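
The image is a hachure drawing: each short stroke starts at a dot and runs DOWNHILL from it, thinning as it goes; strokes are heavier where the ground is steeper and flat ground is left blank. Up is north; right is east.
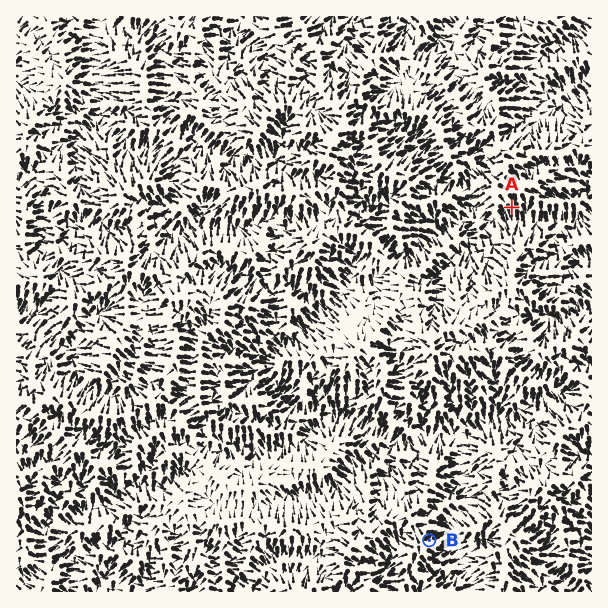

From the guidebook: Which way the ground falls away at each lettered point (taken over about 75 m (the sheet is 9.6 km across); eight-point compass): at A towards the S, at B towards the E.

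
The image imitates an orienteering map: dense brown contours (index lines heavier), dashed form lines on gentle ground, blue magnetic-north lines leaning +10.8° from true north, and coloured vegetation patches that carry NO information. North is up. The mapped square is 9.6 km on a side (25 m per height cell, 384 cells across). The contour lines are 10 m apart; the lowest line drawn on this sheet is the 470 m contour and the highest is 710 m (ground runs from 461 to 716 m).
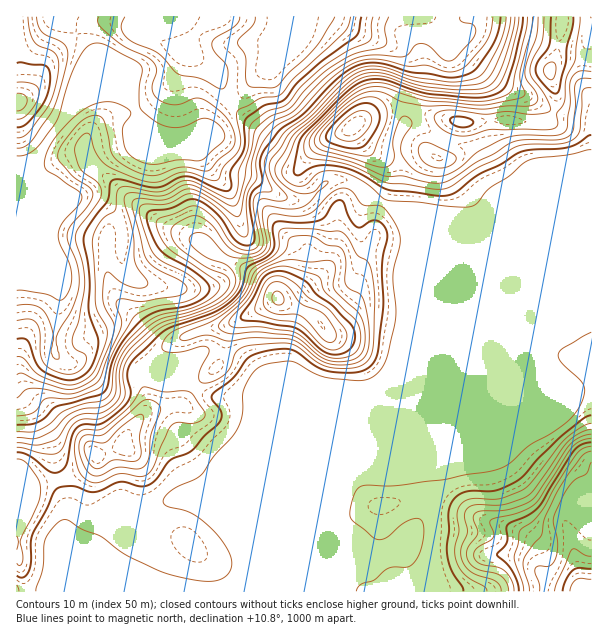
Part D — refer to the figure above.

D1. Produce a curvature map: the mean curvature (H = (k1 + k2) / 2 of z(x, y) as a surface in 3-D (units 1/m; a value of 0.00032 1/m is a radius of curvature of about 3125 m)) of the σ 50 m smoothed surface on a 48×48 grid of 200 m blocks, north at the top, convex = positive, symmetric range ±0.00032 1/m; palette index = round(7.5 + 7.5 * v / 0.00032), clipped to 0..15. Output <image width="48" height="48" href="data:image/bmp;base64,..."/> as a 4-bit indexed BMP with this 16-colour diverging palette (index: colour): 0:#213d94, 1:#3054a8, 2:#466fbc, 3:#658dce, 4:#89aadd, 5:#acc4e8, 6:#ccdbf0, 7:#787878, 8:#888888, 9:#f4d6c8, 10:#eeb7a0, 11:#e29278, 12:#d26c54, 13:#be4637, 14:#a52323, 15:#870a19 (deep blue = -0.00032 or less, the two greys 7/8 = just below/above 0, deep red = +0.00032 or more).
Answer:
<image width="48" height="48" href="data:image/bmp;base64,Qk32BAAAAAAAAHYAAAAoAAAAMAAAADAAAAABAAQAAAAAAIAEAAATCwAAEwsAABAAAAAAAAAAlD0hAKhUMAC8b0YAzo1lAN2qiQDoxKwA8NvMAHh4eACIiIgAyNb0AKC37gB4kuIAVGzSADdGvgAjI6UAGQqHAKZ3d3d4h3d3d3eHh4d3iIiHdlQyE4lo6vZnd3d3d3d4h3eHiHd3d3h3dleGRstmuPZnd3d3d3iJiHeHh4d3d3d3dWz9mcpWlfVXd3d3iIiJh3d3eHd3d3d3dnzbh4hYptVXd3eIiIiYd3eIh3d3d4d3dmdlV5dZltdWd3eIiIiXZ3d3eHd3d3d3dleZvKiah7plaIeId3d3d3d3eId3iZh3Zo3sqIjLd4uFZ3Zndmd3d3d3eHd3iamYdnqWRkS8h3qGdnVFd2d3d3d3d3h3d3eIh3dUVkSeuIqIh7g1mGd3d4d3d3h3d3d2d2ZmZlRc2NpmWPt6yGZ3d3d3d3eHd3d3d3d3ZmU52+h1XPqtx2iHZ3d3d3d4h3d3d3d3dmY234WFb9jKhnmXZnd3d3d3h4d3iIeHd2VFvWVmnnfcllaId2d4h3d3eHd3h3iIh3dCSFRXq1Su2WabqHd3d3d3d4d3eHeHiHd1N1aJinNI25u4d3d3h3d3d3d3iHh4iIh3Z4rJV3I2mGiFRWd3d3d3d3d3h3iHh3d3d6qWJFOelWZqp1V3d3UzRXd3d4h4d4d3eLcxACfft3dp3IVXdSI0ZVd3iIiHiHd3iLcjYwW/yWVVinVUMTrt2EZ3eHd4h3d4iKlFqTGMzLtzRlVkEY/96EZ3iHeHd3d4h5tlmWI2i+/8moVnZs/s10V3d4iHd3d3eJp1d3VVWLvf//yaqd65t1V3h4d3d3d3d4mFWJq5ZlM1af/Oy82VeGV3iHd3d3iHd4iFRpu4VDEAAEvv2HZUeXV3eHd3d4h3h4Z2NKyFREMRMAbvyYZEinR3h3d3eIeIiGZmNbtlZmRHhEn/p3qlenR3d3d3iHeHd3d0RrtmiHaMvMl5hVi4aXV3d3d3eHh4eIdlebpleJvMy1AEh4iZWIZnd3eIh4d3iIdYqrtjaru7xwAb7Mh5Wrdnd3h4eHh4d4dnmaxinbqrxwCvyHaIWrZ3d3d3d3d3d3d1ZptV7qq9tgX9ZVeYWIV3d2d3d3d3d3d2M1eN+mnukg31ETjbZFRDNWd3d3d3d3dlVDbNg0r5IA2ASVKJMVdmeHVmd3h4eHd2iZqmMkmjFWRL/oEABbqKq4Q1Znd3h0WZm7lkMzQyaYjOy4QzfNqKveplVVZ3d5RaqZdUZ2VVVSbJiqmLy4Zqy6q7hDIiNccmu5hmd3d3YgemjP/+uFV6hDVollaKhagyfLhmd2ZnYluomb//22RmVquYq97/tchjOLmHZoh1RpmJUzfv/qVnrv/9/turcvuTVGiGeIiGeXWGNUON/ai+3tqJqFR8gszFN3Z3eph2mWVzOHVZ3t3reGVDVSK+QYnJJ3d3aZh3mXVTV4dovexjRDQzWIr7Ane6Rnd3NXiImYZlVWd3q5QDUiRVWM/7WYerdXdTRoqpiJd3ZEZlZkEmdEZmZpzLaZeJh1RquqqXZWd3dlVmUzV4hmZVZ5ibZLZWeHisqHeIh2Z3d2ZmVoqYh3ZER5etksZGeJmYdnZ5q7mHd3dliZh3d5hlRYi9sw=="/>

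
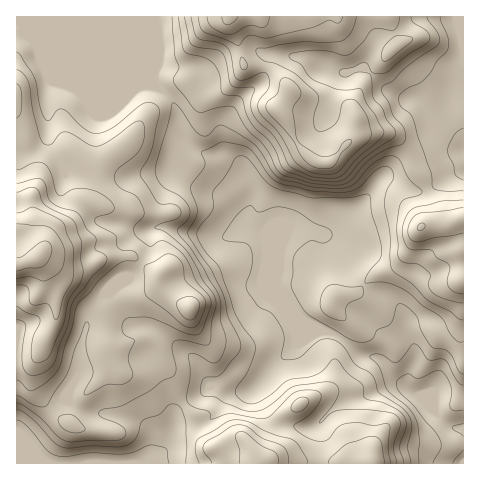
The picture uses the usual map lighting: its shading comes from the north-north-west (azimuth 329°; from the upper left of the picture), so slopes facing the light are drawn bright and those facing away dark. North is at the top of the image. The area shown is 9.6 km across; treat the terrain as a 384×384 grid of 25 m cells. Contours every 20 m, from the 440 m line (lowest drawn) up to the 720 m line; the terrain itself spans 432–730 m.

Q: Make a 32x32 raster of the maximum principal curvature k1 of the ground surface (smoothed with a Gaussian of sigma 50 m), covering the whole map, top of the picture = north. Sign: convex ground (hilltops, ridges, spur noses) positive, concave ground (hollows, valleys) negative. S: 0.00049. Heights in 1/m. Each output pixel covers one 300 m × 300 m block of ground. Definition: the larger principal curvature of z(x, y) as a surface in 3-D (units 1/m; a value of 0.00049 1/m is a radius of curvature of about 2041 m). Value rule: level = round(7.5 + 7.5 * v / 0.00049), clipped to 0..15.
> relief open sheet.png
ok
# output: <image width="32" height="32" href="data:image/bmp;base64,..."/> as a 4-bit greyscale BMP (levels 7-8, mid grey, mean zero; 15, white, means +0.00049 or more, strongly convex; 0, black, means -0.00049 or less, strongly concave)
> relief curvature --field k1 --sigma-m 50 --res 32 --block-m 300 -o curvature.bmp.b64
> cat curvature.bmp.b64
<image width="32" height="32" href="data:image/bmp;base64,Qk12AgAAAAAAAHYAAAAoAAAAIAAAACAAAAABAAQAAAAAAAACAAATCwAAEwsAABAAAAAAAAAAAAAAABEREQAiIiIAMzMzAERERABVVVUAZmZmAHd3dwCIiIgAmZmZAKqqqgC7u7sAzMzMAN3d3QDu7u4A////AIiJd4iIiKu4vdqquq7Kl5h4nLvOuIe/+vurqYme1omrd73v7biHx6/4iXWKmf25h1zapniIiMusiu7IiZnft6rOh6l4iIqomUaO/piKyYecq4iLmZiKlqh3e77Kq3aHbby5eJqpm5i4mIl3upuZqW+u6IiZd7mJyJiHd7pom4x/jfeImZmofau6iHm5mrmLvHr8iKeJie2aiIiIi8iIm5p473eoh4v6p3iIisyIl3h8vc9Zmamu/9h4iIrJmoeKqmyeuHiKyeund4iJuql3rc3Km8uHa8vZiIeIiJecypiN7quM68rPuJmIiIh3d62Jm3vLqYi43JZ4iIiIeHZ8yIuJyZuqhsqFd4d3iHeIe/25u+22ibq+yYd4d4iHeIr+z453qrqprbmYeHeJd3ibqKrPeKmYmYmXeIiYiZy4mYmIbaaJl4lnmIh53c//l2m6eHqoqamZaJmYaL3//oVquIiKm7q7qomJeGh9+J/7nKiHqoyYnMuInJqof4aK3v6HiMl7hnjcl6t4qu93eOqZl4jYiod3rLi7lr/6iJv4poiI6JiId4mauMupvNy66Id5eNl4h4eIq5d/yM+WhryYiIjIiIiIiHqHbfvIlnl654h4uHiIiHd7yE63l4eMmd6puYiIiIiIiN2ueru8upiL/8iHiIeIiHic3c2ZmZuIq4l3"/>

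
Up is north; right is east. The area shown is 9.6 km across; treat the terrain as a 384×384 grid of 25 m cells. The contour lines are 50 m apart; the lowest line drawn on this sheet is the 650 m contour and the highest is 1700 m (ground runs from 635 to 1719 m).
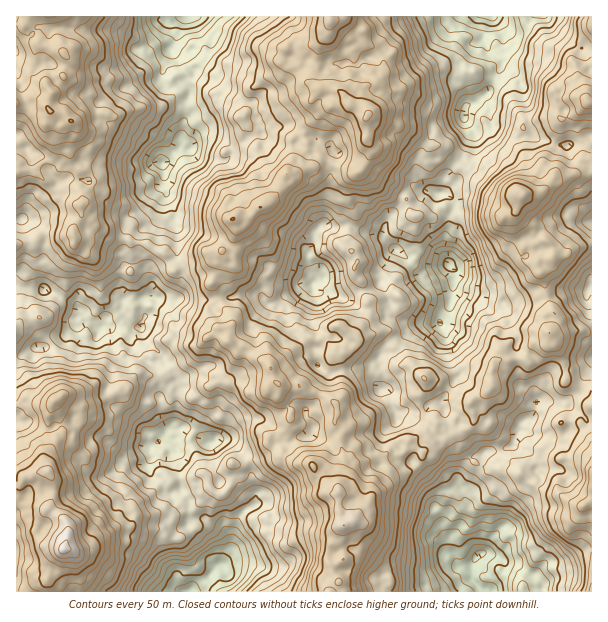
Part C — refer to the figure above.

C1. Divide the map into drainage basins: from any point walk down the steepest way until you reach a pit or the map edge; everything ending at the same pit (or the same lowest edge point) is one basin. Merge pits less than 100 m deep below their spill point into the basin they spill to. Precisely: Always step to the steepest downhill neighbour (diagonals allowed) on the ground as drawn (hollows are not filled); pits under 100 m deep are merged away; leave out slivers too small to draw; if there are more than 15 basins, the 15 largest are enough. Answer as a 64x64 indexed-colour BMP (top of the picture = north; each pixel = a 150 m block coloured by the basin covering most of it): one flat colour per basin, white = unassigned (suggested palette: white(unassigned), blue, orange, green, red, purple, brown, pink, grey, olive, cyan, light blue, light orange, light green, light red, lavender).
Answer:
<image width="64" height="64" href="data:image/bmp;base64,Qk12CAAAAAAAAHYAAAAoAAAAQAAAAEAAAAABAAQAAAAAAAAIAAATCwAAEwsAABAAAAAAAAAA////ALR3HwAOf/8ALKAsACgn1gC9Z5QAS1aMAMJ34wB/f38AIr28AM++FwDox64AeLv/AIrfmACWmP8A1bDFAN3RERREREREREREREREREREQRERERERERERERERERER3d0RFEREREREREREREREREREERERERERERERERERERHd3REUREREREREREREREREREEREREREREREREREREREd3dERREREREREREREREREREQRERERERERERERERERER3d3RRERERERERERERERERERBERERERERERERERERERHd0RFmZEREREREREREREREREEREREREREREREREREREd0REWZmRERERERERERERERERBERERERERERERERERER3RERZmZmZEREREREREREREREERERERERERERERERERHd0RZmZmZmRGREREREREREREQREREREREREREREREREd3dZmZmZmZmZmZERERERERERBERERERERERERERERER3dFmZmZmZmZmZmREREREREREERERERERERERERERERHd0WZmZmZmZmZmZEREREREREERERERERERERERERERER3RZmZmZmZmZmZkREREREREESERERERERERERERERERERZmZmZmZmZmZmZkREREREERIRERERERERERERERERERFmZmZmZmZmZmZmZmRERBEREiIRERERERERERERERERERZmZmZmZmZmZmZmZmYRERESIiIiERERERERERERERERFmZmZmZmZmZmZmZmYRERERIiIiIhERERERERERERERERZmZmZmZmZmZmZmZmEREREiIiIiIiIRERERERERERERERZmZmZmZmZmZmZmZhERESIiIiIiIiIRERERERERERERFmZmZmZmZmZmZmZmERERIiIiIiIiIiEREREREREREREWZmZmZmZmZmZmZmYREREiIiIiIiIiIREREREREVVVVVVVZmRERmZmZmZmYRERESIiIiIiIiIxEREREREaVVVVVVVVRERGZmZmZmZhERERIiIiIiIiMzMxEREREapVVVVVVVVUREZmZmZmZmEREREiIiIiIjMzMzEREREaqlVVVVVVVVVVVmZmZmZmERERESIiIiIjMzMzMRERERqqVVVVVVVVVVVVVmZmZmaRERERIiIiIjMzMzMxERERGqpVVVVVVVVVVVVVZmZmmZkREREiIiIjMzMzMzMREREaqlVVVVVVVVVVVVVWZpmZmZkREREiIjMzMzMzMzEREaqqVVVVVVVVVVVVVVVpmZmZmZmRGTIjMzMzMzMzMzM6qqpVVVVVVVVVVVVVVVWZmZmZmZmZMzMzMzMzMzMzMzGqqlVVVVVVVVVVVVVVVZmZmZmZmZmSMzMzMzMzMzMzMaqqVVVVVVVVVVVVVVVZmZmZmZmZmZIiMzMzMzMzMzM6qqpVVVVVVVVVVVVVVVmZmZmZmZmZkyIjMzMzMzMzMzqqqlVVVVVVVVVVVVVVmZmZmZmZmZmTMzMzMzMzMzMzOqqqVVVVVVVVVVVVVVWZmZmZmZmZmTMzMzMzMzMzMzM6qqpVVVVVVVVVVVVVVZmZmZmZmZmZMzMzMzMzMzMzM6qqqlVVVVVVVVVVV3VVWZmZmZmZmZkzMzMzMzMzMzMzqqqqVVVVVVVVVVVXd3dZmZmZmZmZmTMzMzMzMzMzMxERuqpVVVVVVVVVV3d3d3eZmZmZmZmTMzMzMzMzMzMzERu7u8zFVVVVV3d3d3d3d5mZmZmZmZMzMzMzMzMzMzMRu7u7zMzMVVd3d3d3d3d3mZmZmZmZkzMzMzMzMzMzMRu7u7vMzMzFd3d3d3d3d3d5mZmZmZmTMzMzMzMzMzMxu7u7u8zMzMd3d3d3d3d3d3d5mZmZmZMzMzMzMzMzMzO7u7u7zMzMx3d3d3d3d3d3d3eZmZmZkzMzMzMzMzMzM7u7u7vMzMzBd3d3d3d3d3d3d3mZmZmTMzMzMzMzMzMiIru7u8zMREEXd3d3d3d3d3d3d5mZmZMzMzMzMzMzIiIiK7u7zEREQXd3d3d3d3d3d3dEGZmZmTMzMzMzMzIiIiIhERsRFERBd3d3d3d3d3d3dERBEZEREzMzMzMzIiIiIiERERERRBF3d3d3d3d3d3d0REERERETMzMzMzIiIiIiIRERERFEEXd3d3d3d3d3d3REQRERERMzMzMzIiIiIiIiEREREUQXd3d3d3d3d3d3dEREEREREzMzMiIiIiIiIiIRERERERd3d3d3d3d3d3dEREQRERETMzIiIiIiIiIiIhERERERh3d3d3d3d3d3dEREREERERMiIiIiIiIiIiIiEREREYiIiIh3d3d3d3d0RERERBEREiIiIiIiIiIiIiIREeEYiIiIiIiIh3d3d4hERERERBEiIiIiIiIiIiIiIiER7u6IiIiIiIiId3eIiEREREREESIiIiIiIiIiIiIiIiHu7uiIiIiIiId3iIiIhEREQRERESIiIiIiIiIiIiIiIe7u6IiIiIiIiHiIiIiIhERBEREREiIiIiIiIiIiIiIR7u7uiIiIiIiIiIiIiIiIFEERERESIiIiIiIiIiIiIhHu7u6IiIiIiIiIiIiIiIgRQRERESIiIiIiIiIiIiIiEe7uiIiIiIiIiIiIiIiIiBEUERERIiIiIiIiIiIiIiIR7oiIiIiIiIiIiIiIiIiIiIgRERIiIiIiIiIiIiIiIiHuiIiIiIiIiIiIiIiIiIiIiIERIiIiIiIiIiIiIiIiIhiIiIiIiIiIiIiIiIiIiIiIgRIiIiIiIiIiIiIiIiIi"/>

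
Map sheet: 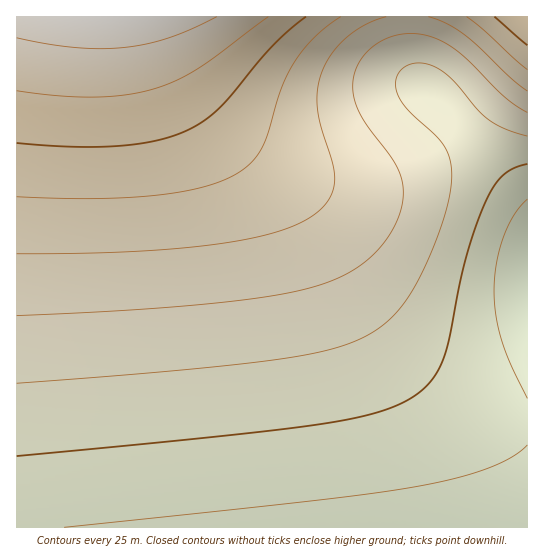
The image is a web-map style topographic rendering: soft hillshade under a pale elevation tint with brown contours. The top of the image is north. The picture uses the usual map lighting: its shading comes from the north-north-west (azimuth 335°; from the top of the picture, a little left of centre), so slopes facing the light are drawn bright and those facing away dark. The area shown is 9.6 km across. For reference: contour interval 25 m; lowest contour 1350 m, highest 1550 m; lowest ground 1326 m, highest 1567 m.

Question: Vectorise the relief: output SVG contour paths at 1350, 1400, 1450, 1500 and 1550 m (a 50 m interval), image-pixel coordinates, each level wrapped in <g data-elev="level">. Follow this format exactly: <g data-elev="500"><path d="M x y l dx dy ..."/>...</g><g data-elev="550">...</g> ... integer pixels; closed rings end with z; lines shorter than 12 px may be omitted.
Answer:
<g data-elev="1350"><path d="M64 527l251-27 100-13 40-9 32-9 24-12 16-12"/><path d="M527 398l-16-32-9-25-6-24-2-26 2-28 7-26 11-22 13-16"/></g><g data-elev="1400"><path d="M17 383l170-14 106-12 32-6 24-7 20-9 16-11 20-22 18-32 20-49 6-20 2-18 0-20-6-16-10-12-28-26-10-15-2-9 2-8 4-7 6-5 7-2 8 0 16 6 15 12 24 28 11 10 17 10 22 7"/></g><g data-elev="1450"><path d="M17 254l106-2 84-7 35-5 28-6 23-8 17-9 10-7 7-8 5-9 3-11-2-17-12-38-4-18 0-19 5-19 10-18 15-16 19-13 20-7"/><path d="M428 17l18 6 19 12 46 43 16 13"/></g><g data-elev="1500"><path d="M17 143l54 4 46-1 37-5 31-10 17-9 16-13 53-62 17-16 18-14"/><path d="M494 17l33 28"/></g><g data-elev="1550"><path d="M17 38l30 6 28 4 26 1 24-2 22-3 22-6 22-9 26-12"/></g>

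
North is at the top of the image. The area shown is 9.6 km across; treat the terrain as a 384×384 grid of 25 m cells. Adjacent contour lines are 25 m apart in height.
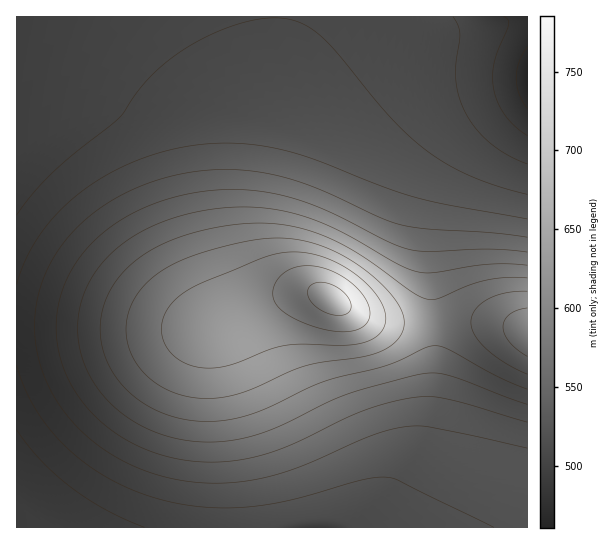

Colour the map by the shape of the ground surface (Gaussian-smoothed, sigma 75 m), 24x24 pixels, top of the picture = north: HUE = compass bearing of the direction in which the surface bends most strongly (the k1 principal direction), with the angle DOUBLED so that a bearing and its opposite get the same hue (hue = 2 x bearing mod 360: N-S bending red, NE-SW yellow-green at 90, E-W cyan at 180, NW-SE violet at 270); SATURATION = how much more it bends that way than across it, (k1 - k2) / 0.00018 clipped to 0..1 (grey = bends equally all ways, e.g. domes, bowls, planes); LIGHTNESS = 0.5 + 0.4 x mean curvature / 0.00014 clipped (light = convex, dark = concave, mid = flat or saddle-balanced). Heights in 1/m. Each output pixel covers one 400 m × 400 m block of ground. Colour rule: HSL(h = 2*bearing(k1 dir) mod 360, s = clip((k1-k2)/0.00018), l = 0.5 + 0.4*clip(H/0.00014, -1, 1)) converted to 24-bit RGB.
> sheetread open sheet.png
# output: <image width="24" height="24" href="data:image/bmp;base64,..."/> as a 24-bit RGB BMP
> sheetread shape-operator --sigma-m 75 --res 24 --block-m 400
<image width="24" height="24" href="data:image/bmp;base64,Qk32BgAAAAAAADYAAAAoAAAAGAAAABgAAAABABgAAAAAAMAGAAATCwAAEwsAAAAAAAAAAAAAg3R3ilxgjlVTkF1TkWdUknFVk3xWk4hXk5JYiZNYgZJblV21imj2bIH/RMjuUKp3eINzgn95g4F5g4N5goN5gYN5gYN5gYN5jFZnj1RfkVVZk1tXlGZZlXJbln9dlotflpZfipVff5VfdJNdaZJcYJBbWo1bWYpfXIdkdINvhIJ2hYR2hIV2g4R1hIR0hIJykFVvkldqlFpmll1gl2Zgl3RkmIFnmI1pl5dqi5dpgJZndJVlapNjYZBhXo1kXIpmW4dnXYRofYRuh4VxhoVwhoJuhn5qh3tlklh7lVt4l2B0mGRwmGpsmHZvl4Nzl452lpd3jJZ2gZZzd5RwbJNsaI9tZYttYodrX4RpXIFnYYBjiIVpiIBniHljiXFbjG5TlVyJl2GHmWaEmW6BmXV+mHt8l4V/lo+ClZaDjZWChZR/fJJ7d495cop3boVyaYFrY35lX31hXHpgf4FiiHZfiWhXjF9MkV9ElmCXmmaXmm6TmnaRmn6PmYSNmIqMl4+NlZSOkJSNipGKho6IgYiEf4N7f3xzfXxqdXxiZ3xdXHldaHZhhGdcilJRkUpHl1REi2SZkWyblXSbmX2cm4Scm4ubm5CampOZl5OYlJGWkYyUkIWSj3qLjm18i2FliGpahoRYZoZZWYNvWm18hF98kVJ4mlFwn11qf2ebhXCci3idkIGelIiel46fmZKfmZOfmZKfmI2emoWdnnicoGSQoVF4n0ZUnWVIi6FST65vRaGvPFWna0umjE6wl2Oyk4Gyc2mbenKdgXueiIOfjoqgko+hlpKimJKjmo+jnYekonqnrGSptkeeuTOAuzZWuJtfbNWFT+rjIoTtEiLhSTLVaFLRc3TTkqjaam6bcnede3+eg4egiYyhjo+ik5Gjl5Ckmoqmnn+ppmywt069zy3L2irEyH25vuzauP/7YLf/EC//DgD3NzPnXXDhgaXlnMfpaXubcYKdeYmegY+fiJKgjZOgj4+hlI2il4WmmnetnWC5nkPMmTbijnHq0e/6zP/+vOD/NS//LwDvIwbsRF3dZprdgMDfktHeZ4abb42cdpKdfpadhZidipadjZGdjoqfkIKkjnOtgl+8Z0/TXnftrun/zP/30fLynlfdiAzWXxPAOi+/VYvBZrrGc8a5fr2iZJKZapibcpuaeZuYgJqXhZmXiZSXiIqZhoGee3WoaHC5YZPRb+DsjvfOjuOOvG1fsSV7nSOacTWTV2qVXKWZXa1/Xq1ggKhdYZeRZZmPbJqMcpmJeJiIfpaJg5SMhZKTgYuWeYygcKCvaMO2Y9OPdtFZxK88qDgslCpNhjdqelR4Y4VsWpRaZZxTep1OlJtKXpSDYZaAZZh8aph5b5d3dJZ3eJN5fJJ+fJOEd5mIb6OCZK9mf7ZTs7JBpmg0mDgwizZEgEZWfX1ib4heb49Xd5NSg5JPkI5PWpF1XJNxX5VtYpZoZpdlb5ZodpVrepVue5Vteplqfp9ijqRXpaBKoXk/mlU4kUA5iUJFg21cf4VkeYlgeI1ceY5afItcgIZiWI5qWZBkWpJfX5RcaJVdcJVfeJVgfpZhg5dfi5lclpxWnZNOnH1GmWVAlFI+jk5FiG5ehoNpgodofYpneYxlc41la41na4t4YIloV41bWo9XYpFXapJXcpNYepRYgpVXi5ZVlZdSmI5Ol39Jlm5Fk2BEj2JQinhmiIFth4ZuhIlufoxsd49qapRnY5pyXqGNfIGAboZvZItdZo1WbY9UdZBTfZFShpJRj5NPk41Nk4JLkndLkHNUi3pkiYFviIFxiINyiIhyhotxgY9ueZVqap1jWahkTLJ9foGBfoGBfIJ/doV0dYhqeIpifoxdhI1bi41cjIpgi4dniIZvh4Vzh4N0h4J0h4J0iIR0iYh0iYxyiJFuhJloeqRdY7FNO7Y+foGBfoGBfYKAfYKAfYN/fIN9e4R7fIR6foV5gIV5g4V4hYV3hYN3hoJ3hoF3hoJ3iIN2iod1jYxzkpNulZxnmKhalbVGfbEwfoGAfoGAfoGAfYJ/fYJ+fYN9fYN8foN7gIN7gYR6g4R6hIN5hIJ5hYF5hYF5hoF4iIJ3ioR2jodzk4tvnJFpp5ZetphIsokxfoGAfoF/foF/foF+fYJ9foJ9f4J9gIJ8gYN8goN7g4J7g4J7g4F6hIB6hYB6hoB5h4B4iYF3jYN2kIh3lIl8oXZ7tl9wxzlRf4F/foF/foF/foF+foF+f4F9f4J9gIJ9gYJ9goJ8goF8g4F8g4B7g397hH97hX96hn95iYB5jI17fKGNdrTGbXfmuV35/EPw"/>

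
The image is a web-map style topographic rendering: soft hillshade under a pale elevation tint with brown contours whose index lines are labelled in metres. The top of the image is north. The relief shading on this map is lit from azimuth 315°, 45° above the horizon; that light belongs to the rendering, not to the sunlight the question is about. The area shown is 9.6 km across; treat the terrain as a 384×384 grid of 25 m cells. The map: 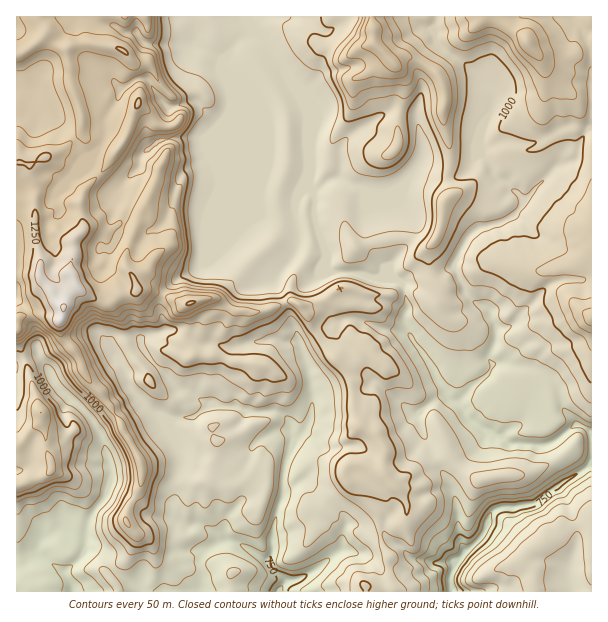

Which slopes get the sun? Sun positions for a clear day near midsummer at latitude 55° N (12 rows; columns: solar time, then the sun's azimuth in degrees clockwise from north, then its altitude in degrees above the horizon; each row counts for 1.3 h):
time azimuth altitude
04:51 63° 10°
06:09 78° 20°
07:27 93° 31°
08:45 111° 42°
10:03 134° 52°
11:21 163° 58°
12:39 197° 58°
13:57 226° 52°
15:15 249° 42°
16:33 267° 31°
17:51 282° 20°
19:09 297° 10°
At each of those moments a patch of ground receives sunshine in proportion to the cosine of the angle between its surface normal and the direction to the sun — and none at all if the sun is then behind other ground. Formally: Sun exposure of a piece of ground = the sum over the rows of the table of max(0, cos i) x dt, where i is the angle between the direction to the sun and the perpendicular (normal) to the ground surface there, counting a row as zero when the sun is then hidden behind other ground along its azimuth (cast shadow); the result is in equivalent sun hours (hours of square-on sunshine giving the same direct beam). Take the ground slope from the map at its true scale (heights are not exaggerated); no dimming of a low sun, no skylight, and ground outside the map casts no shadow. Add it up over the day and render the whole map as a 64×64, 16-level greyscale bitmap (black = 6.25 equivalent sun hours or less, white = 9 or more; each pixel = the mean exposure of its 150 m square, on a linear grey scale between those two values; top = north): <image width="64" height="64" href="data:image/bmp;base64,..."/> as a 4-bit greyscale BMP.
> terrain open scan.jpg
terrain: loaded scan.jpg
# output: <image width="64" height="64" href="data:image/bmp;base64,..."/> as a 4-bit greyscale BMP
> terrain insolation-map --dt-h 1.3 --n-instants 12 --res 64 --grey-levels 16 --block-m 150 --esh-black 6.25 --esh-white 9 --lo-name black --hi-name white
<image width="64" height="64" href="data:image/bmp;base64,Qk12CAAAAAAAAHYAAAAoAAAAQAAAAEAAAAABAAQAAAAAAAAIAAATCwAAEwsAABAAAAAAAAAAAAAAABEREQAiIiIAMzMzAERERABVVVUAZmZmAHd3dwCIiIgAmZmZAKqqqgC7u7sAzMzMAN3d3QDu7u4A////AN3d293d3M3e7u7t3dzN2kis3czdzMzMsSrM3d3dzN3dzdy77u3L3t7u7u3d7t27uniaqpm8y6q1B63u7t3d3d3Myr27zM7t3u3dzczMtnvN2oiYes3ct1cgSL3u7d3d3N283cmJve3e3MzMy5hXm+7uyYeKzsmay6AEab3d3e3d7d3cvLvN3d3MzMy7qc2Jze7svN3ajN3dygA2i93u7t3t3cvLvN3d3Lze7dzN7IvN3u3e7dvezN7LwRd4vN3t3e3ezMnM3dy6vLzN7u7smt3e7d3d3u7d7svZB4iazd3t7d7MyZq8yGi8zM3t3u2Y3d3e3N3t3t7uy9o2uYir3d3d7bvMllapvM3d3d7d7afN7e3e7u3d3u273IEgIUm83e7uzN20Aq3bzM3N7tzdtpzdzO7u7t3d3LztqGcwBIm8u93N3bgzfszMzc3u7d3Jm7vN3u7u7dyqre3LqqxQF5vMy7zcl2RszMvM3u3u3cu7vM3e7u7d3bvN7t3d3ckRaazcvdqHeIvM2rvd3d3dyr3MzN3e7c3Kve3d3u7u3MUEzMzJdYZ5m7vLvM3d3d3Lrdy73u3burvO7bmZq7ze3KPt3by5pnqsibzN3e3d3cys3biszN3KvN7sqYiJqazu3O3crLl3iqlHq83d7d3MzMu7qHm93by83dy7unZnZ63b3d3MunaaxVi83d3e7dzM27vM3d3aq8zdy8y6vMzaWcqt3bvZFquVis3d3d3e7czczLq+7cqrzd2ru83d3u7EWJrtqIArq2erzdzN3czd7d3My73cubvM26q97u3d3tqMq9tCAKvIR7zO3bmqupm87cy7rMzLvMu6u97u7u3du92poxAKu8hpzd7t3Lu97d3tvMus3cvN7Jmt3t7u7d2+7pmABKu9lHnN3N3e7t7u7u27y63du97ty93d3d3d3M3eqzA7utpmi9283u7t7u7u7KvMzdy+7su97tzd3d3c3d26AZu9tEq72qze7u7u7u7Jrc3d3O7tq73u7c3d3dzd3bcWu711irupzN7d3u7u2ne83e3e7smb3e7u283d3e3dxku7ymaau5vd7u7t3MuYmL3N3e7bmJze7u3d3d3u7d3WiazXWKu6u83czMupiZqpzdzN7bmJve7u7t3d3d3d3aV3vWN5u7u6rdzd3dypqqm93N3cuYrO7u7u3N3d3d3dlGa8l4mqvLqZzu7e7u7cqr3d3bhnq97u7u7czd3e7u2miruoqprMzMu93s3d3tuZ3c3Kmd3L3u7u3Lzbzd3d3azLvLmXnLzJqpzN3d7d25rd3tzd7bve7t3Lzd7d3d3dXM3dzKvdzdmr26vch3i7rM3u7u3cys7u3bvd3tzd3cqt3cvN297u3bp3iqQAAQRgOd7d3d3K3d3Jvu7u7c3bmbvtzNuazN3McAAAAZu6l3dzS92WRXvN3cre7u7u27u7zNzNx3q83M23AAA5zd3bvNtAABerzd3cm+7u7u7tzM26y7yoqpzc3M24iqq97t293dur3tze3dqc3u7u7d7u7sq8u8urqqq93buqu73u7czd3e7t3Mzu3cnN3d3dzN3eyrq7yqqpu6zduqq7vN3t3N3c3t3u2s7t2ZzdzMzMzd3buszLzMm8uryJiszMzN3d3d3Mze7siu3ce8zMzMzd3czM283c3L3Lu3iKzN3czd3d3cvMzduVrd2oq7zM3d3d3Mu6q7zNvd26aJvM3d3N3d3d3MzMuqiN3euqq83d3d3czMzLirzM7ct5rMzN3d3d3d3d3d3Lup3d7e7bzMzMzdy73dy6vMvtypq8zM3d3d3d3d3d3dy7rd3d3e3MzMzM3MzMvKzMys3Lq7zMzd3d3d3d3d3d3cyc3d3dzNzMy7zdzdyrzczLrcq7vMzN3d3d3c3d3d3d3Iac3d3N7czMvO7d3cvN3bucypu8zM3d3d3d3N3u7t3Mu5i93N7u3MzM7t3t3c3dx3vLmqzM3d3d3d3u3e7e7bq83MzO7u7tzMzd7t3d3O3KZ8u7q8zMzd3d3d3d7u3durzdzN3u7u7cvMu8zd3czctAmoqszMzN3d3d3d3d3dyrvNzN3d7u7u7MqGec3u2szLQFmrzMzN3d3dze3My825rN3Mzd3d3e7tuburre3crMy6ibq7zN3d3d3M7szMzJm83MzM7u7u3u673du73N28zNy5uqrN3d3dzMvO7czMiczbzcve7u7t3d3d3MzM3LvdtUqqzM3d3dy8zK3u3LyJzNzMy7zd7u7u7d3MzLzcu+1kEGvdzd3d2rzLu+7t3aq73MzMy83e7u7N3c3dvd26uUjJnNzN3d3bzLvL7u7uyqvLzMvLvN7u7c3dzdzN3Md1fDXMu93d3bvMvMzu7u7am9q7vMzM3u7cvd3dzM3d7GXFKLqs3d3dvM3MvO7d3eqryqq8zcze7dzO3czN3d3e3LR4q83d3dy83tynnN7ty82Zm8zN3d7d3c3czNzd3e7dhni8zN3d3c3u3d3M3uy9yHmszM3d3tzd3d3d3d7u7XdYm8zM3d3d3e7sm97uucmIi93Lvd3tzN3L3u3N7t22Ikm8zN3d3d3d3dyVjOuHaKnO7dzNzdu8zMy83bq6qTNsvLvd3d3d3d3dy5Y4y7uau93d3c3Mqrzc3dzMzMy4vKyaq93d3d3d3dzNuFfLmrzM3M3t3biavN3t3czd3e3tzYm93d3d3d3MzN3cdambzu3N3d7cuqvN3d"/>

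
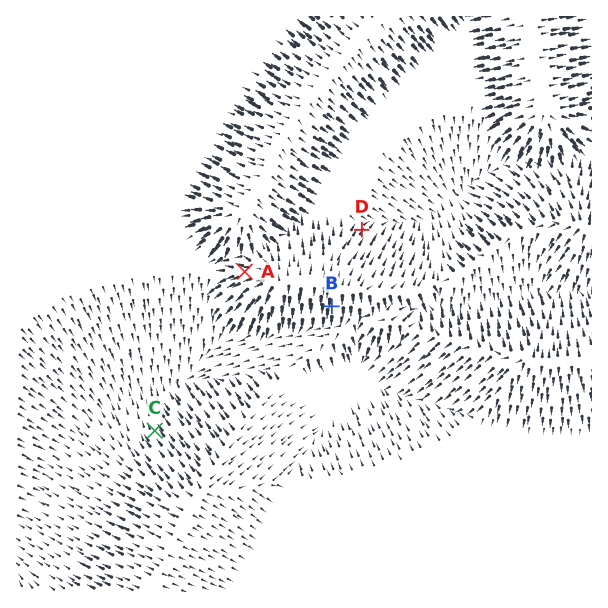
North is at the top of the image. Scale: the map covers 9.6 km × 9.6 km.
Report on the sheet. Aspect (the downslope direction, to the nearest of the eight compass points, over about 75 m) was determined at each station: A W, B S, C NW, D NE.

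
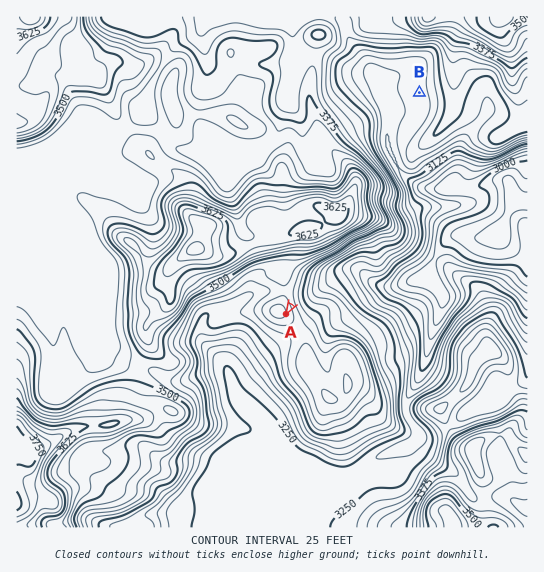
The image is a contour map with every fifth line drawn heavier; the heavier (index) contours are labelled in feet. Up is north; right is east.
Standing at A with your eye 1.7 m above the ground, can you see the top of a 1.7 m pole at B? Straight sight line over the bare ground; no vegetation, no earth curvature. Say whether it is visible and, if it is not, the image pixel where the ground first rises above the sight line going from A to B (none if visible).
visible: false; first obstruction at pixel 320 258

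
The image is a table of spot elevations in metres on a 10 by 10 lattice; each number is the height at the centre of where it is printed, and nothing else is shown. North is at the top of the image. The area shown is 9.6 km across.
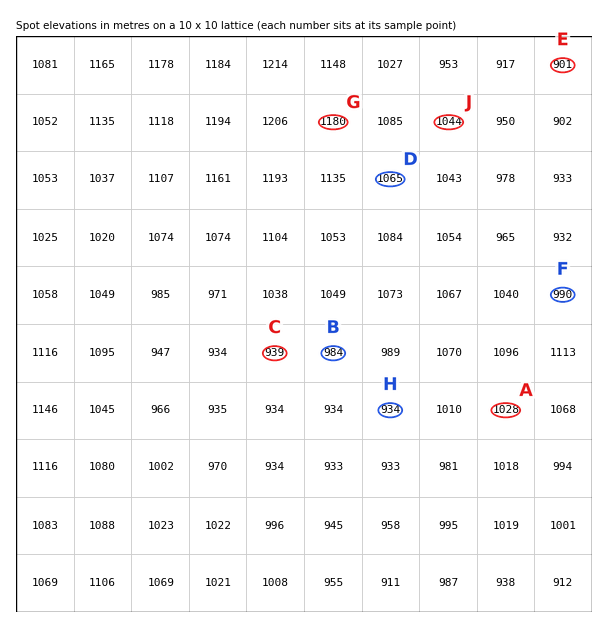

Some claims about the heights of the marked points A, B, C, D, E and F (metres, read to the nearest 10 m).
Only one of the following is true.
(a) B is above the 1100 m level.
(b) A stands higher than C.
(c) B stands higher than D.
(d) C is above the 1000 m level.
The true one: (b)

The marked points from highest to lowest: G J H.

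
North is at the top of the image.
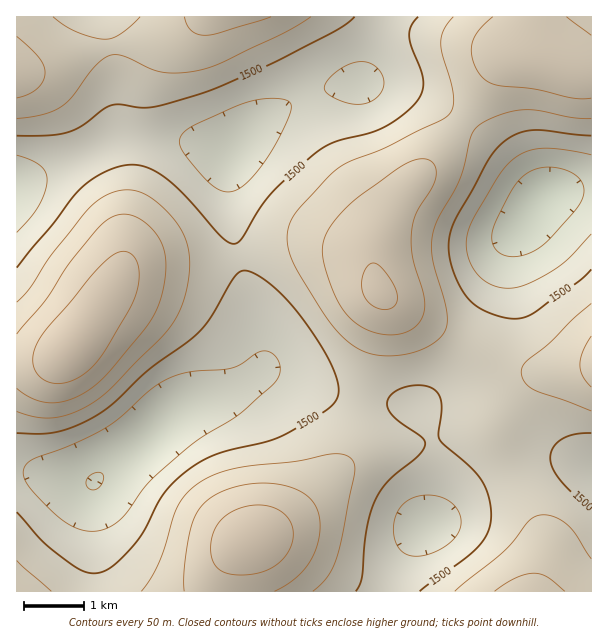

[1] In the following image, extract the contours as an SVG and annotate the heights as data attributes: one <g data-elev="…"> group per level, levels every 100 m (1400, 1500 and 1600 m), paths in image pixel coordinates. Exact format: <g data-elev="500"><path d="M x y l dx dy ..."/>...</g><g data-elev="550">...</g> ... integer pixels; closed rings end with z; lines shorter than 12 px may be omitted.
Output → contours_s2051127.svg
<g data-elev="1400"><path d="M90 489l-3-2-1-4 2-6 7-4 7 1 2 5-3 7-5 3z"/><path d="M504 255l-6-3-4-6-2-7 0-8 15-33 12-18 12-9 15-4 18 3 14 7 6 11-2 12-7 11-24 27-11 9-12 7-13 3z"/></g><g data-elev="1500"><path d="M356 591l6-13 4-48 4-17 5-13 12-18 31-26 5-6 2-6-1-4-3-3-20-14-9-8-5-8 0-6 4-6 7-5 10-4 11-1 12 3 8 7 3 12-4 25 1 6 4 6 28 24 10 11 7 16 3 20-3 18-11 15-14 12-43 31"/><path d="M591 511l-32-32-6-11-3-10 3-11 10-8 12-5 16-1"/><path d="M17 433l25 1 18-3 23-8 22-13 42-39 40-29 12-10 12-15 23-40 5-5 4-1 9 1 14 9 15 12 13 15 17 22 14 23 9 18 4 15 0 10-6 9-10 8-31 18-22 10-54 14-15 7-15 10-12 11-10 12-18 35-10 13-18 19-13 9-8 2-7 0-17-8-28-22-27-31"/><path d="M591 269l-13 13-45 32-12 4-14 0-24-8-9-6-7-7-8-12-6-13-3-14-1-12 2-15 6-15 32-58 15-17 14-8 15-3 58 6"/><path d="M17 136l33-1 19-3 12-6 23-17 9-4 9 0 19 3 11-1 54-15 75-33 55-29 19-13"/><path d="M418 17l-7 9-2 9 2 10 10 24 2 11-1 12-6 10-14 14-19 12-14 5-34 9-20 11-45 41-12 16-15 26-6 7-6 1-9-6-37-43-21-18-18-10-18-2-12 2-12 5-23 16-64 80"/></g><g data-elev="1600"><path d="M275 591l19-12 15-16 9-21 2-21-5-16-11-11-19-8-22-3-20 2-19 6-14 7-11 11-6 13-5 18-4 30 0 21"/><path d="M565 591l-17-14-14-4-18 5-21 13"/><path d="M17 388l10 8 11 5 10 2 12-1 12-3 14-7 12-9 11-11 38-46 8-12 5-12 5-21 1-20-3-15-7-12-12-12-13-7-12 0-12 5-11 10-23 28-28 42-28 34"/><path d="M387 335l14-1 10-4 8-7 5-11 0-16-11-35-2-21 1-13 4-12 16-27 4-11 0-6-1-6-4-4-5-2-10 1-12 5-47 33-23 23-7 10-4 11-1 12 3 15 9 24 8 16 9 10 11 8 12 5z"/><path d="M591 336l-8 15-3 14 3 12 8 10"/><path d="M17 98l10-3 10-6 6-8 2-9-2-7-4-8-22-21"/><path d="M591 35l-24-18"/><path d="M184 17l3 7 4 6 6 4 9 1 12-2 53-16"/><path d="M493 17l-16 15-6 15 1 9 2 9 5 8 6 7 6 3 9 3 34 3 39 9 18 0"/></g>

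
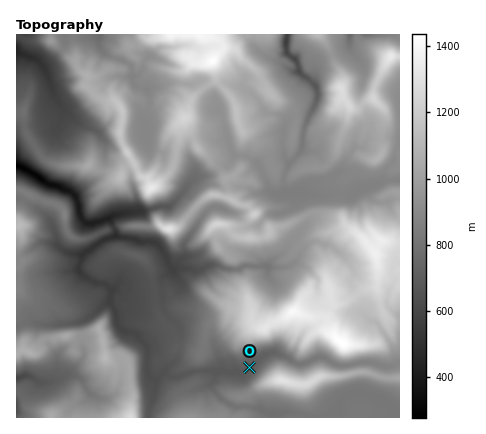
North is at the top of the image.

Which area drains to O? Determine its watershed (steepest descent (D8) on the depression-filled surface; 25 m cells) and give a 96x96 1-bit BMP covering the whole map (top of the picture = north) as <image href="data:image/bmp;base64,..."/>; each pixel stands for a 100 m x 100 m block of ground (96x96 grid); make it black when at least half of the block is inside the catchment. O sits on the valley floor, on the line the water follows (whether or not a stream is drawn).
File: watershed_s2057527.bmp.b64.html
<image width="96" height="96" href="data:image/bmp;base64,Qk2+BAAAAAAAAD4AAAAoAAAAYAAAAGAAAAABAAEAAAAAAIAEAAATCwAAEwsAAAIAAAAAAAAA////AAAAAAAAAAAAAAAAAAAAAAAAAAAAAAAAAAAAAAAAAAAAAAAAAAAAAAAAAAAAAAAAAAAAAAAAAAAAAAAAAAAAAAAAAAAAAAAAAAAAAAAAAAAAAAAAAAAAAAAAAAAAAAAAAAAAAAAAAAAAAAAAAAOAAAAAAAAAAAAAAf/gAAAAAAAAAAAAA///gD8AAAAAAAAAB/////8AAAAAAAAAD/////8AAAAAAAAAP/////8AAAAAAAAAf/////8AAAAAAAAAf/////8AAAAAAAAAf/////8AAAAAAAAAf/////8AAAAAAAAAf/////8AAAAAAAAAf/////8AAAAAAAAAf/////8AAAAAAAAAP/////8AAAAAAAAAG/////8AAAAAAAAAAf////8AAAAAAAAAAD////wAAAAAAAAAAA+T//AAAAAAAAAAAAQD//AAAAAAAAAAAAAB/+AAAAAAAAAAAAAAf+AAAAAAAAAAAAAAH+AAAAAAAAAAAAAAB+AAAAAAAAAAAAAAA+AAAAAAAAAAAAAAAMAAAAAAAAAAAAAAAAAAAAAAAAAAAAAAAAAAAAAAAAAAAAAAAAAAAAAAAAAAAAAAAAAAAAAAAAAAAAAAAAAAAAAAAAAAAAAAAAAAAAAAAAAAAAAAAAAAAAAAAAAAAAAAAAAAAAAAAAAAAAAAAAAAAAAAAAAAAAAAAAAAAAAAAAAAAAAAAAAAAAAAAAAAAAAAAAAAAAAAAAAAAAAAAAAAAAAAAAAAAAAAAAAAAAAAAAAAAAAAAAAAAAAAAAAAAAAAAAAAAAAAAAAAAAAAAAAAAAAAAAAAAAAAAAAAAAAAAAAAAAAAAAAAAAAAAAAAAAAAAAAAAAAAAAAAAAAAAAAAAAAAAAAAAAAAAAAAAAAAAAAAAAAAAAAAAAAAAAAAAAAAAAAAAAAAAAAAAAAAAAAAAAAAAAAAAAAAAAAAAAAAAAAAAAAAAAAAAAAAAAAAAAAAAAAAAAAAAAAAAAAAAAAAAAAAAAAAAAAAAAAAAAAAAAAAAAAAAAAAAAAAAAAAAAAAAAAAAAAAAAAAAAAAAAAAAAAAAAAAAAAAAAAAAAAAAAAAAAAAAAAAAAAAAAAAAAAAAAAAAAAAAAAAAAAAAAAAAAAAAAAAAAAAAAAAAAAAAAAAAAAAAAAAAAAAAAAAAAAAAAAAAAAAAAAAAAAAAAAAAAAAAAAAAAAAAAAAAAAAAAAAAAAAAAAAAAAAAAAAAAAAAAAAAAAAAAAAAAAAAAAAAAAAAAAAAAAAAAAAAAAAAAAAAAAAAAAAAAAAAAAAAAAAAAAAAAAAAAAAAAAAAAAAAAAAAAAAAAAAAAAAAAAAAAAAAAAAAAAAAAAAAAAAAAAAAAAAAAAAAAAAAAAAAAAAAAAAAAAAAAAAAAAAAAAAAAAAAAAAAAAAAAAAAAAAAAAAAAAAAAAAAAAAAAAAAAAAAAAAAAAAAAAAAAAAAAAAAAAAAAAAAAAAAAAAAAAAAAAAAAAAAAAAAAAAAAAAAAAAAAAAAAAAAAAAAAAAAAAAAAAAAAAAAAA="/>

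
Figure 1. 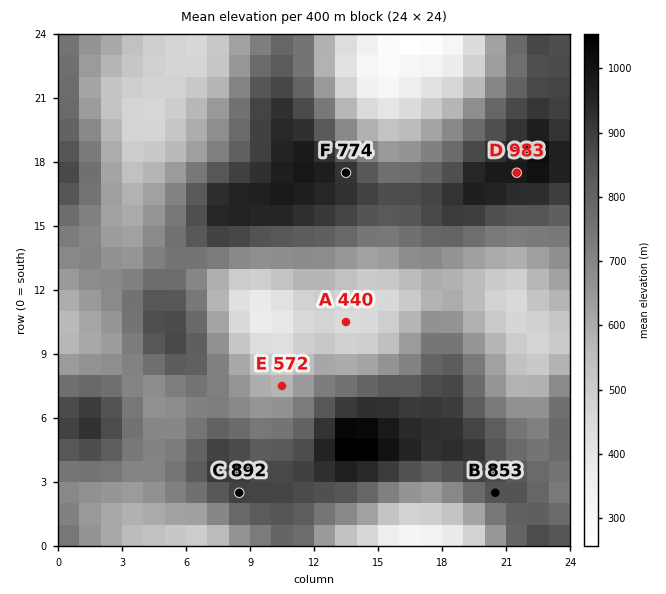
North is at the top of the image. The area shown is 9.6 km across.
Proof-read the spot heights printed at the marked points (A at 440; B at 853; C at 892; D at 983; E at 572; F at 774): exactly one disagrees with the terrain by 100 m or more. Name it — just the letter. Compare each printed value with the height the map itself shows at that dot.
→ F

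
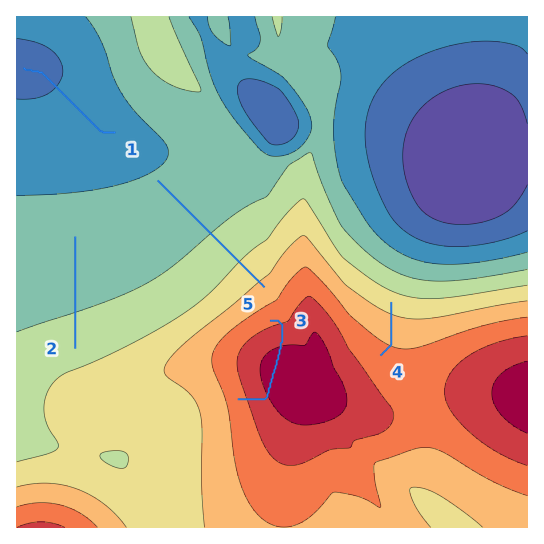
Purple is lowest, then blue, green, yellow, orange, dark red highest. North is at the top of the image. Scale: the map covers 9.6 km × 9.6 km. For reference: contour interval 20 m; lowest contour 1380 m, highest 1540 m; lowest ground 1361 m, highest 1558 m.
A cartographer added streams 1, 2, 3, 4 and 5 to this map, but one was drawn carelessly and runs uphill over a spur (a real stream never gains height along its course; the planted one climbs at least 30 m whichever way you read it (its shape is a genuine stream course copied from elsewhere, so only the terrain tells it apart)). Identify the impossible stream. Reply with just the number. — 3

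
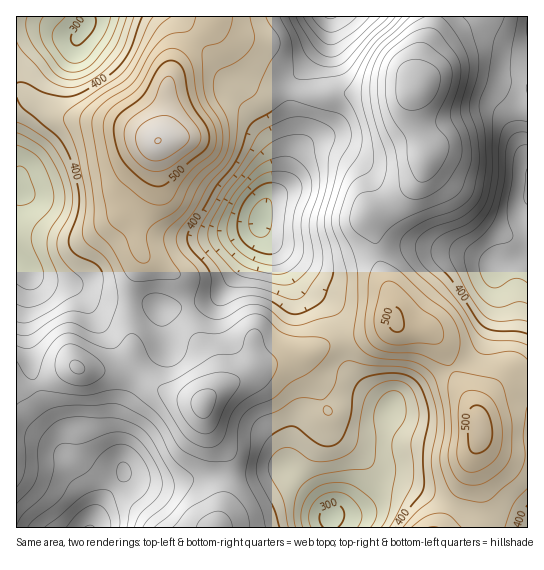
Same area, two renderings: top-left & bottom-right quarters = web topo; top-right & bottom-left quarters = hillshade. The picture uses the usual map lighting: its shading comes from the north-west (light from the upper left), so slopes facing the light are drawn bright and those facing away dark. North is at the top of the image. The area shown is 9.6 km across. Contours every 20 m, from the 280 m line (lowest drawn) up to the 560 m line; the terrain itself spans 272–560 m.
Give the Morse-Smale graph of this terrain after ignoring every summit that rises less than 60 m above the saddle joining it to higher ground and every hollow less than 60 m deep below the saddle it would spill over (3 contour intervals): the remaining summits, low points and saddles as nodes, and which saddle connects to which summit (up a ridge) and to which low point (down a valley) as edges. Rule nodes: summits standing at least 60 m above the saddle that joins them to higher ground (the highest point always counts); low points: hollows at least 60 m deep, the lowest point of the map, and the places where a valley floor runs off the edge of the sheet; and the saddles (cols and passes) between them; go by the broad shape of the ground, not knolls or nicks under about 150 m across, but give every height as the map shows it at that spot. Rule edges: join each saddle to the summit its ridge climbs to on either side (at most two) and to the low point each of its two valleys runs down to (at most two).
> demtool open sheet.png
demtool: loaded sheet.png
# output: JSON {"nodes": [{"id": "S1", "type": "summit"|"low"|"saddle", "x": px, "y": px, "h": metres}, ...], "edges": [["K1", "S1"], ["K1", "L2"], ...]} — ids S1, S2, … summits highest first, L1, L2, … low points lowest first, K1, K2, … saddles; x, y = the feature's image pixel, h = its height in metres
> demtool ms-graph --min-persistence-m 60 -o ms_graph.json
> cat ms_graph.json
{"nodes": [
{"id": "S1", "type": "summit", "x": 158, "y": 141, "h": 560},
{"id": "S2", "type": "summit", "x": 419, "y": 85, "h": 536},
{"id": "S3", "type": "summit", "x": 203, "y": 403, "h": 508},
{"id": "L1", "type": "low", "x": 261, "y": 222, "h": 272},
{"id": "L2", "type": "low", "x": 331, "y": 517, "h": 292},
{"id": "L3", "type": "low", "x": 86, "y": 27, "h": 296},
{"id": "L4", "type": "low", "x": 330, "y": 17, "h": 298},
{"id": "L5", "type": "low", "x": 90, "y": 527, "h": 299},
{"id": "L6", "type": "low", "x": 23, "y": 193, "h": 316},
{"id": "L7", "type": "low", "x": 527, "y": 193, "h": 318},
{"id": "K1", "type": "saddle", "x": 197, "y": 38, "h": 463},
{"id": "K2", "type": "saddle", "x": 378, "y": 253, "h": 458},
{"id": "K3", "type": "saddle", "x": 134, "y": 374, "h": 449},
{"id": "K4", "type": "saddle", "x": 37, "y": 386, "h": 441},
{"id": "K5", "type": "saddle", "x": 343, "y": 339, "h": 434},
{"id": "K6", "type": "saddle", "x": 229, "y": 477, "h": 432},
{"id": "K7", "type": "saddle", "x": 130, "y": 301, "h": 427},
{"id": "K8", "type": "saddle", "x": 290, "y": 91, "h": 403}],
"edges": [["K1", "S1"], ["K1", "L1"], ["K1", "L3"], ["K2", "S2"], ["K2", "L1"], ["K2", "L7"], ["K3", "S3"], ["K3", "L1"], ["K3", "L5"], ["K4", "S3"], ["K4", "L5"], ["K4", "L6"], ["K5", "S2"], ["K5", "S3"], ["K5", "L1"], ["K5", "L2"], ["K6", "S2"], ["K6", "S3"], ["K6", "L2"], ["K6", "L5"], ["K7", "S1"], ["K7", "S3"], ["K7", "L1"], ["K7", "L6"], ["K8", "S1"], ["K8", "S2"], ["K8", "L1"], ["K8", "L4"]]}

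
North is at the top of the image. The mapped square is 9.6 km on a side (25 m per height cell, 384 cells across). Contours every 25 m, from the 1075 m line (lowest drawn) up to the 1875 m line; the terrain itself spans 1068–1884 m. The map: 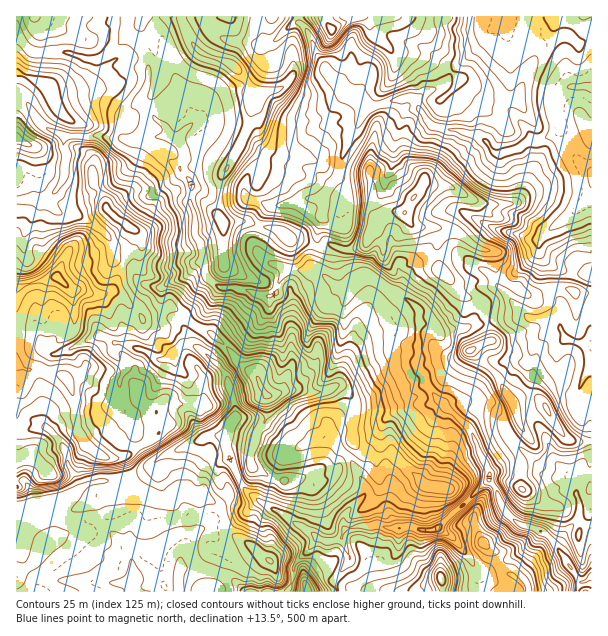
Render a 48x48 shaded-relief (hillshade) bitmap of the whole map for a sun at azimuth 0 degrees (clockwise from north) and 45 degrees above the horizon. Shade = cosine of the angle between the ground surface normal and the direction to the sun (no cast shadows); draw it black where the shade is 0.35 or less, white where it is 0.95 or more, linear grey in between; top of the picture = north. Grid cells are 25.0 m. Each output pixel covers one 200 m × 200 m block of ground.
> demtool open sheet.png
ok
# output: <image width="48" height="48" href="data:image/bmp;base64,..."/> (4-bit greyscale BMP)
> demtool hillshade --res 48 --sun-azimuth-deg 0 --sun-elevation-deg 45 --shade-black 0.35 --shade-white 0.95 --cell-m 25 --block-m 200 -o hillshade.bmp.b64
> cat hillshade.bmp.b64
<image width="48" height="48" href="data:image/bmp;base64,Qk32BAAAAAAAAHYAAAAoAAAAMAAAADAAAAABAAQAAAAAAIAEAAATCwAAEwsAABAAAAAAAAAAAAAAABEREQAiIiIAMzMzAERERABVVVUAZmZmAHd3dwCIiIgAmZmZAKqqqgC7u7sAzMzMAN3d3QDu7u4A////AIiZmYiImZmqqVEQXOubu8zLiHipibq8qJiIiIiIiZmZmGQzbOubu7zLq5mYmrqslpmIiIiIiZiYiIeJatuaqqu83st3m8urVZmYiImYiIiZmYnMqcy6m7zO79povM23V5mZmZmIiIiJmb3dy5iavMzd77ec3tyEeJmZmZiIiIiIms3euWVomZiGeam93JUkiJmZmIiIiHd3iazLdEVlZFQiIYzKxAFGiEVnmYiIiIiImomEI0VVd2ZUMQnrcCaJmCAAaJmZq6qquqUjRWZmd2d2d1O8NImqmUIiQzNXq7u8vKJYqpmIhnd6vMmKaaqZiVeacgASSKu7rHebzLupZ4et3dy2aZeHeKmqZGd1IFm7qnmJq7u4aZrN3MukWHZ0Rry4WLuqcgFomZpleJqXirvMy7t1d2hViKumarqpmFEhWKt0V4iJmby7u7pnhohay4h3iaqpmZhBBIZTRmd4iKu6q6d5hpeLund4iYmYmqmHZVEyIjRXmZqqqYeJaZm6qXeHiHiZm8u6qlR4VFZnqqqalmd2a6vJmYeImHiau9yqqEarqZq6q6qqhmZVq8y5ipmrupqry8uctFq7uqncuqmZeGM3q7uqmau7zMu7uZq7db7ty7m8qqmZiYRXiaqqqZmYi8qZdminWc7+zNusupmImpqoiZqqqZiIZpd2V3d3m8zty968upmZqYzMuqmZiIiIh2Z3iJic3LvNzM7bupmZlnirupiIiIiId1Z4qqq87czM3LzLuqqoZWeJmXeIiId2ZniKu8zd3suazKmquql0RWial3mImcp2mauqmbzMqHd5u6mZqoVERYqqmbzLu+3Kq6u5d4q7ZGmpqphmdiRWeKqYet3cuszMmZqod4iZeJqoVWVUICZniqhmaMy6qarNuaqXd3iYiZl1RGeIQmVWiYZ6uqu8y6vN7bl3mHeneHZniZzMp3ZVeIm8yYm83LvN7qZ7y4iXeYis3cy6mYdnmqupdlaLzLu7une93LqXm8zN3LqYmamImql3ZUVoq5mqmIvLvLqZqruZmZmZibunZ3esynZniYiKqIzbq7qZl3dmd3ipebu6eJze7bmImYiJqJq8y6uIhkeIiHeZeay7u83d3MqqmXZ4mbq8y6mJqTWIiYiKq73O7dy8zMuqmFaJq9zMuqmZq3R4mZqavczf/su6msyqmIu6m9y6mamZqqZYmqqpvLvN7cuoZ5qpmLy3aJmImZiZmadWiaqpvKq7uZh2eHiZicpliZiJmYiJmZhleJmprMu7dVVnmXmZmqdoqph4mImImIh0Nomqmqmpd3iImImZqoeKqZh3iJmIiHmnI4qpiGRViYiJmZiJqnm7qqmYiZmHZnvMknqYeHM0aJmaqpiImb3dy7qZmZhlVpvLt1h4h3ZmZ5u7qqh4iMy7qZmpmJdWi8uqqnI3dEiHd4u6qamIeKh4d4iqmYd6u7mau5AEY2mId4mqmZmYiId3iZmZiYerqIiHvGIgJYh3iImZmZmpqneImZmYiIeqh3h2jCSAB3Z3iYiZmZmqqg=="/>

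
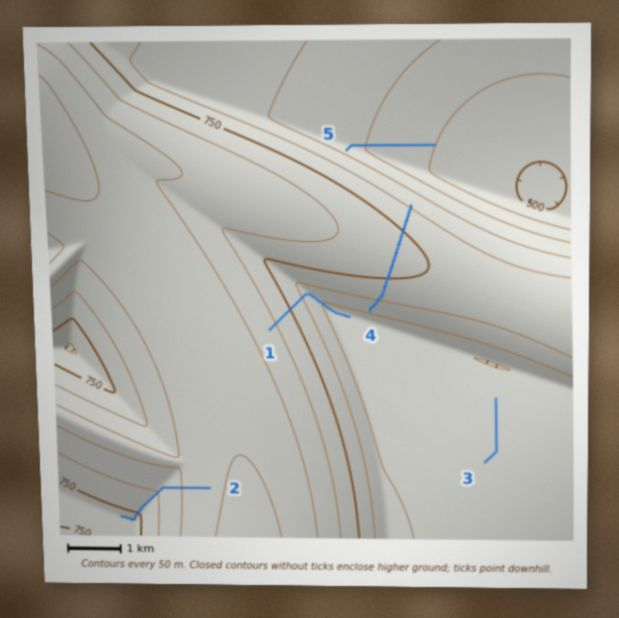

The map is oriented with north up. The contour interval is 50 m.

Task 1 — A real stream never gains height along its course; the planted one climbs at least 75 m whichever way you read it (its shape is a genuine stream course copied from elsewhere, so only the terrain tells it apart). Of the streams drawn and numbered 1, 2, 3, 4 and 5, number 4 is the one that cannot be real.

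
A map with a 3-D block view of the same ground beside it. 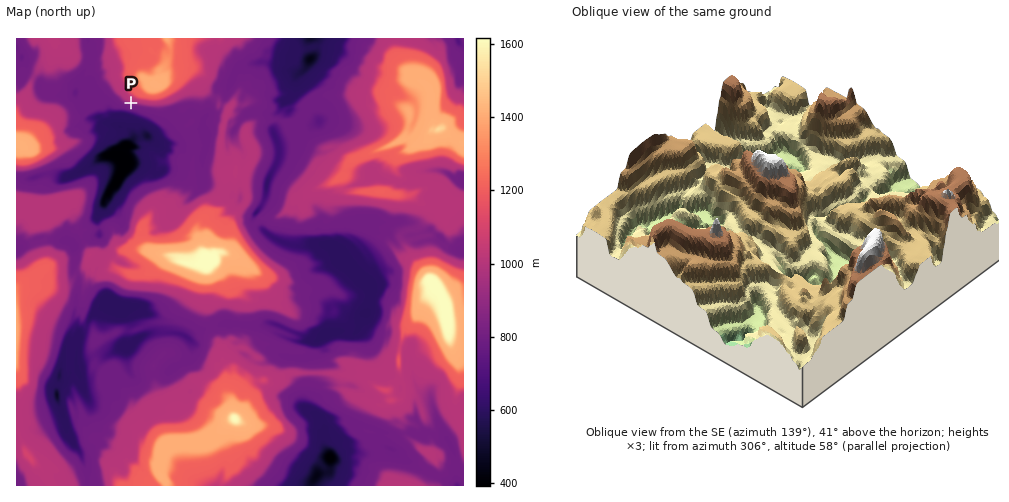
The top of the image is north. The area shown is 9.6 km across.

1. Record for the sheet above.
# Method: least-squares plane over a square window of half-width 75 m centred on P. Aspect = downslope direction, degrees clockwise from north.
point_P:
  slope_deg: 57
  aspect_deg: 186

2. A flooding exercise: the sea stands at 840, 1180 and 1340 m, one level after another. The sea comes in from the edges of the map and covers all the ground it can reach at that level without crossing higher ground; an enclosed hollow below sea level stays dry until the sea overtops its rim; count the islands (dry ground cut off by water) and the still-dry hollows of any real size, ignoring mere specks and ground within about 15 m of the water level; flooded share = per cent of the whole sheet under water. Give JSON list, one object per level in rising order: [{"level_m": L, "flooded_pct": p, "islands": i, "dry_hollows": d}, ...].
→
[{"level_m": 840, "flooded_pct": 45, "islands": 2, "dry_hollows": 0}, {"level_m": 1180, "flooded_pct": 81, "islands": 2, "dry_hollows": 0}, {"level_m": 1340, "flooded_pct": 92, "islands": 2, "dry_hollows": 0}]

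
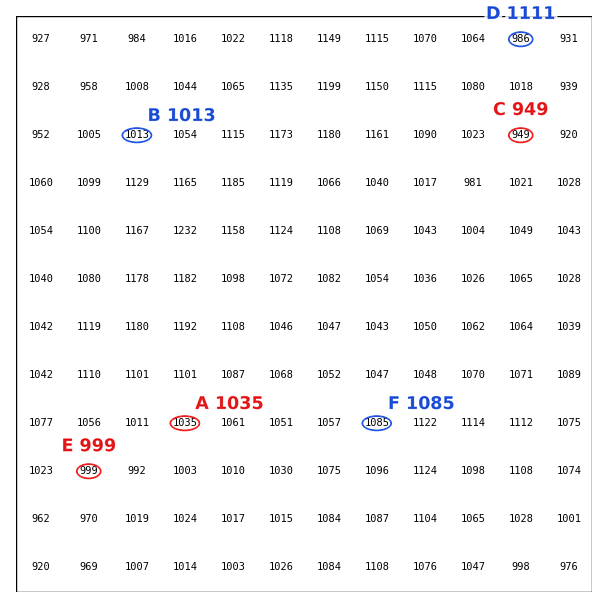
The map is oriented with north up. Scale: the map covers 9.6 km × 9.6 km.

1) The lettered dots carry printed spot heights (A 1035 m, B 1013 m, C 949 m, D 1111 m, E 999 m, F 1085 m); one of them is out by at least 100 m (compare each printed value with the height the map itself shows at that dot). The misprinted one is D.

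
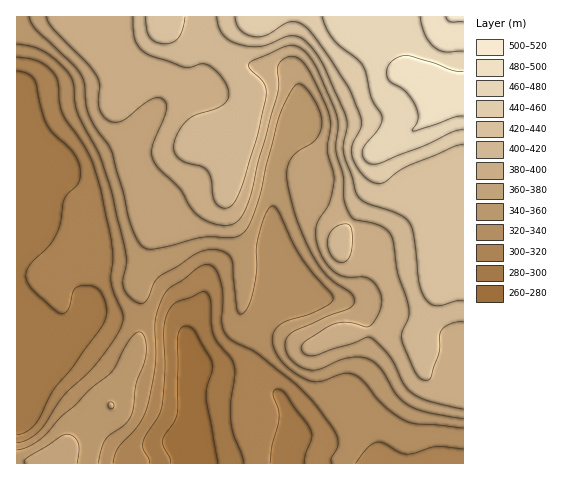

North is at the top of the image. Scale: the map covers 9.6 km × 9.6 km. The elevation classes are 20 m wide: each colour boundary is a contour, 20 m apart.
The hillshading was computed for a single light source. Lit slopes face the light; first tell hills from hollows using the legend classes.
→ NE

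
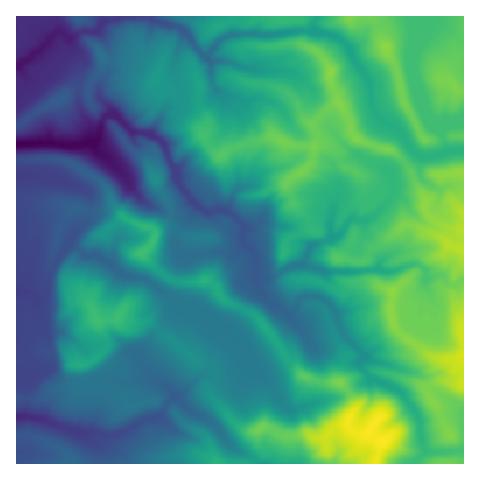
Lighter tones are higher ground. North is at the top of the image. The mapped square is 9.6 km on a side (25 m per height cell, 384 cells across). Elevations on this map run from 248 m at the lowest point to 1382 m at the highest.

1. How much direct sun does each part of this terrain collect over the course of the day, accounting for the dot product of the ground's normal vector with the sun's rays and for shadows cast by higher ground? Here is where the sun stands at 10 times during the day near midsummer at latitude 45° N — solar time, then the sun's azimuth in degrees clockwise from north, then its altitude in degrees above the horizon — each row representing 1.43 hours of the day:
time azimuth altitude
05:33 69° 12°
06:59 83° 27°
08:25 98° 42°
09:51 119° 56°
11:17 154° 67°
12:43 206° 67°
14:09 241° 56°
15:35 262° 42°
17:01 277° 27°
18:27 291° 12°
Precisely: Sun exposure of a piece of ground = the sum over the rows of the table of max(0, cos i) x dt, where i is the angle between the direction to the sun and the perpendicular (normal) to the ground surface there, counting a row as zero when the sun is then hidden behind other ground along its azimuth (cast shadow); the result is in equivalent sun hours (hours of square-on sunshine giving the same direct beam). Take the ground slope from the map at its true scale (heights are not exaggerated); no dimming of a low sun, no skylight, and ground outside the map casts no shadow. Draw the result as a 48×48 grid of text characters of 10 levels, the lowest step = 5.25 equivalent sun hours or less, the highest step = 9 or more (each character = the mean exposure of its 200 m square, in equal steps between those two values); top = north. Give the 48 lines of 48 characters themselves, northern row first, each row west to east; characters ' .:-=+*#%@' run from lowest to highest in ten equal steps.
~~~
@@@@%#%%%*+-:-+***###%@@@%@@@%%%#%%%@@@@%@@@@@@@
@@%%#%*+*+**#*=:.:+#%%++++++==-*#**#%@@@%%@@@@@@
@@%%%##+:+#%%%*#*:.+#=. .   .:- .-+#%%%%%%@@@@@@
@%%#%####+%%@@%%%+.-*-#%@%%%%%%#+***%%%@%%@@%@@@
%#%%%%##*%%%@@%%%*%.=*##%@%%%@%%%#*=#%%%%%%%%@@@
##@%%%%*#@%@@%#@%%@*::-=*%@@@@@@%%***%%%%#%%%@@@
%@@%%#%#%%%%%%%@@@@%:=%%+=+**#%%#%##*#@%%#%%%@@%
@@@#*#%%#%%@@%@@@@@@++%%@@%%#*#%%%%#%*#%%##%%@@%
@@#+#%%%+##%%%@@@@@@#+#%%%@@@%##%%%#%#%%%%#%%@@@
%*+%@%##+++#%%@%%@%%##%%%%%#%%%#*%@###%@%%#%%@@@
*#%%%@#**==+*#%*%@%#*#%%%%#%#%%#%@@%*##%%###@@@@
%%%#%%##*=..*+=+%%*#%#%%%####%%%@@@@####%%%#@@@@
*##########.:.==*##%@%%%**#%**%%@@@%#+*##%##*%##
*#**##%#####:+ .+*#%@%##%@@@%##%@@%%%#*==*%##%%#
      .=*%%##*# :*+*%%%@@@%@@@@@@@@%%%%##+#%%%%%
%%%%#*-.:*##*#+- =*##%%%%%%%@@%%%@@%%%%%%%*#*+==
@@@@@%%*  =#*+*- -##**%%%%%%#*#@@@%@%%%@%%%*++*#
@@@@%@%%%. -*+#+.-#%#*%##%%##@%%%@%%@@@@%%%*%@@@
@%%%%%%%%#. -**#:.+%%##+=+*#%@@@@@@@@@@@%%%##%%@
@@@%%##*##+  +#%%==*@%*+**=*%%%@@@@@@@@@%%%%%%%%
@@@@@@@###+   =#%#-+######++#%@@@@%@@@@%%#%%@@@%
@@@@@@@%#++*.  .#%#+-+=*%##*#%@@@%%%%%%%###%@@@@
@@@@@%%*:=%%#*+:####**%*%%#**#%@%*%**%%%#@@%%@%@
@@@%%##=*%#%%##+**#%%**##%%*+#%#**++%%%%@@@@@%@@
@@@%%#*#*##*==#+#*%%%%%*#%#+#@#+=-=%@%@@@@@%%%@@
@@%%#=+####**%%*##%%####**#+##*=**#%%%@%%%%%%%@@
@@%%=-+-=+#*+*#**##=-=+##*%*==++++***#####*#%%@@
@@%*:*+=--+##+*#=-..=+=*%%%#+....=-:--:==-*#%%%@
@%#+=###+===-=******%*=*##%#*%%%#*%#%%#=+%%%#%%%
%##*=%%%%#+--==#%##*#%==+##%%#*++#%@@%%%@@@%%@%%
%*#*=#%@%#*+####%%%%###: :+%%%#*+*#%@@%#@@@@@@%%
%##*=#%%%%#%%%#%%%%%@%*##:.+%%%@%*##%%%%%@@@@%%%
%%##*##%@@@@%%##%%%%%%@%%%=:=%@@%%*#%%%%%@@@@%#%
%%###*#%%%#%%%%%#%%@@%%%%#%-==#@%%*%%@%%%%@@@%#%
%%%*=+#@@@*+=*#%@%%%@%%%@%#%===%%%*#%%%%%@%%%%%%
%%%++**@@@##%%#%@@%%%@%%%@%%#*-*%%%=*%%%%%@%#*#%
%%#*+*%#%*##%%%@@@@%%@@%%%@%%%=-+*#%*#%%%%@%%#%%
%%#*++#*+#%%%%%%@@@@@@@@%%@%%#- :-+*-*=+#%%%%%@@
%%#***+*%@%%@%%%@@%%%@@@@%%%%*#=----+*###**#%%%@
%%##%@@@@@%%%%%%@@%#%%@@%%%%%#%%%%%#*==+##%%%%%%
#%%@@@@@@@@@@@%%%%%%%%%%%###%%%%%###-.:  *#%%%%#
%%%%@@@@@@@@@@%%**%%%%*#%#*+%%%%#+::=+:-:-*#@%@@
###%%%%%@@@@%####**%###+*=:-=*++-.:+%+##+==*%@@@
==+####%%%%###*###+-=#*#=:=-:.  -=#@%%@%+-=+#@%%
###**#%%%%%%#%%#*#%#:-##*#%%#++++%@@@@@##*+=#%@%
@@@%#*#%@@%%%%%%#++*#.+#*#%%%%##@@@@@@@@%##+*%%%
@@@@@%*#%%%%%%%######=:+##%%%%%#%@%%@@@%#######%
@@%%%@%%%%%%%@@@@@%@%#+==##%%%%#**#%%%%###%*=+*#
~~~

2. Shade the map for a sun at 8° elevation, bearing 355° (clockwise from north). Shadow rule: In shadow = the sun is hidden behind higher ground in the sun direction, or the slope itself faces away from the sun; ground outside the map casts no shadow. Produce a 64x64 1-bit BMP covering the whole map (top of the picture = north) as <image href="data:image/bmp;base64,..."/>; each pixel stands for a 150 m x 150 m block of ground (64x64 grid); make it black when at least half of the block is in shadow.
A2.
<image width="64" height="64" href="data:image/bmp;base64,Qk0+AgAAAAAAAD4AAAAoAAAAQAAAAEAAAAABAAEAAAAAAAACAAATCwAAEwsAAAIAAAAAAAAA////AAAAAAAAfAfAf//PgAz/gAH//++fOP+AA//37x9B/8BH/+fjhwP/48/4AgEhH//7HgAADHH///48AEAMc////PgB4AD3///98AH8AOcN/+fgA/4BzwH//4AP/gfPAf//wB/8H4wB///gHoA//gP//+A+AAf8Ah//g34Av/wCH/8H/AB/wAB//h/8cP+AAP/8P/hz/wAD//B/8fP+AAM/8f/j/zAAA4EP/8P/EAABwN//g/+AAACAP/8P//AAAAA//B//+AAAAH/4///4AAAA//H/98EHAAP8A/8PAH8AD/gD///+PwAf+Af/////BD/8f//wH88Cfhz/+fAf9gA/zP/58A/4AB/uH/3+A7ABh+A//44BgAHDgH//y0AAAMAIf//p8EAAABz///SQAAAAOP///QgAAHB5////hAAB8fv/9//OHA/h9//x/84//8PD//h/HgD/B8f//zx+ADgfx///nf54Y7+f8//Z/P///3/gfgHh///+/4AAAwHH//3/gADAA4B///wAAIAHjz///AAADgcPH//8AAIGBw8D7/wB/gAOBwCfgAf8ABwBABsAD/g4PBgAGAAHgHg8EAAIABAf5PwAgAwAGf/w/ADAcAA///H8AODwAD//4fgAcOAAfP+DwAAZwAD/GAfAAA/wAd///+AAB/AHx///4AADnA8AICGAAA=="/>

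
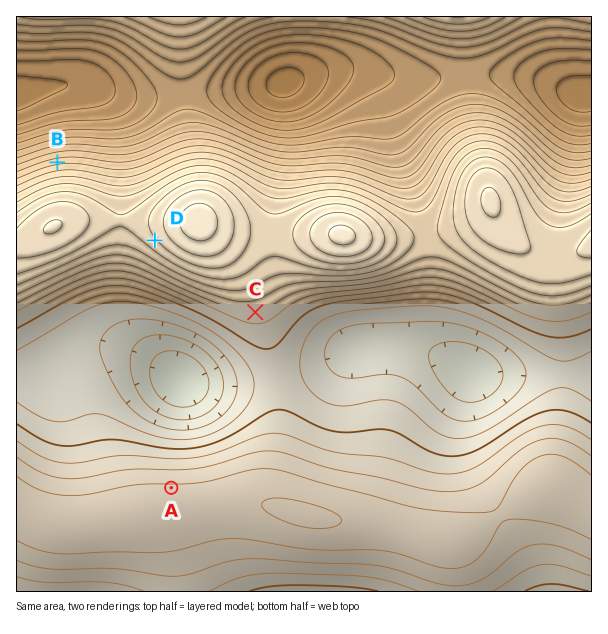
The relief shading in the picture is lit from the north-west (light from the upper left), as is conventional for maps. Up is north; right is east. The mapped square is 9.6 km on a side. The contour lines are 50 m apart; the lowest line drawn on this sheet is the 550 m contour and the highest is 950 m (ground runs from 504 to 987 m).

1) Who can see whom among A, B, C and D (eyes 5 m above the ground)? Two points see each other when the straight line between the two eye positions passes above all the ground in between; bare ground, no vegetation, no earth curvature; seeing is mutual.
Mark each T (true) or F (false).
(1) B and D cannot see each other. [T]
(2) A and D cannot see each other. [F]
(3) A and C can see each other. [T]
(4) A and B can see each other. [F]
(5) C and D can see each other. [F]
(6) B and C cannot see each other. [T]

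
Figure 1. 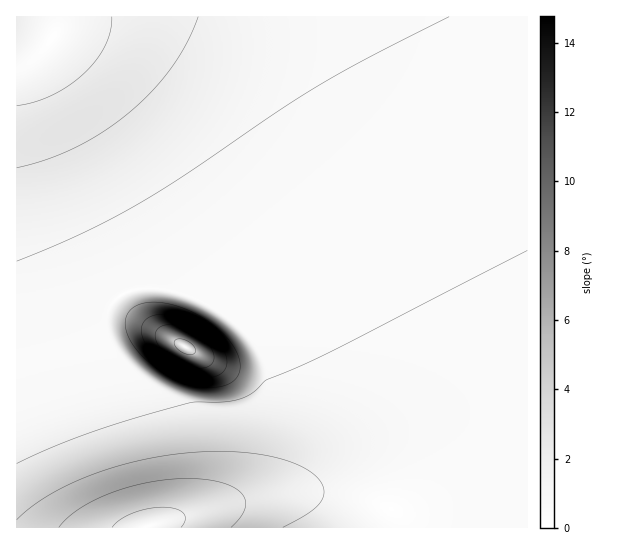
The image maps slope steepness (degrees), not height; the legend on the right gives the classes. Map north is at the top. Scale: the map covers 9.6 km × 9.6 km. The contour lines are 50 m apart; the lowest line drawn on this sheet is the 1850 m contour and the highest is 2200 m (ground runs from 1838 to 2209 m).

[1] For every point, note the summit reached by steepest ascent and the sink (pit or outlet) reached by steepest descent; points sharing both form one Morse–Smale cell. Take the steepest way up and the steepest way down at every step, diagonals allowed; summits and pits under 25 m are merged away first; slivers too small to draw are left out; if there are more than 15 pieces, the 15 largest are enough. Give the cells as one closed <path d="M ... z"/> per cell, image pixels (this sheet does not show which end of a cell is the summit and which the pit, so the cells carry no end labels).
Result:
<path d="M527 16l-511 1 1 511 130 0 10-6 2-27-14-70-13-39-23-44-4-19 2-10 4-8 9-10 21-7 28 1 22 7 20 9 28 20 18 20 11 17 11 28 4 21 0 31-3 15-8 20-11 12-27 14 52-10 52 0 27 6 18 6 39 23 106-1z"/><path d="M161 288l-20 0-20 7-10 10-6 16 4 21 23 44 11 29 6 27 10 53 0 24-10 9 272-1-38-22-18-6-27-6-52 0-56 11 15-5 16-10 11-12 4-8 7-27 0-31-4-21-16-37-24-28-21-16-20-10z"/>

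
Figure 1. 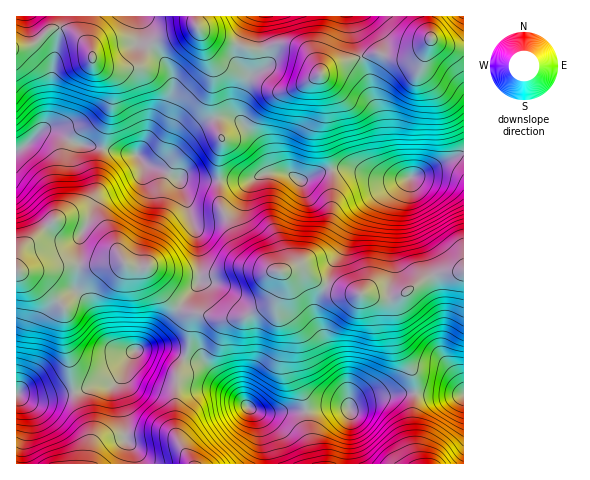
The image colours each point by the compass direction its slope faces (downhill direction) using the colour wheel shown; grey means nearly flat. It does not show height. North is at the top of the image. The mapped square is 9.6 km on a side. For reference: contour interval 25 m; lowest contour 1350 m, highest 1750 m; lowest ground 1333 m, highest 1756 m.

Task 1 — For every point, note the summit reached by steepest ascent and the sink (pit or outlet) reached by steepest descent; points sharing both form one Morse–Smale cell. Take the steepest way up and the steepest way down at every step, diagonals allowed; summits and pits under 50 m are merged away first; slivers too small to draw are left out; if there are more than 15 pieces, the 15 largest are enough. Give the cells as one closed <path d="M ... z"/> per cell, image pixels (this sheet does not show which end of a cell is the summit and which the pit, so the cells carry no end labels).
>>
<path d="M463 154l-40 20-19 5-25-1-24-9-12-1-20 3-21 9-18-8-15 0-20 8-29 0 0 24 19 41 12 14 25 12-14 1-25-4-29 9-8 0-4 10-17 20 10 5 13 2 14 4 29-1 22-12 7-6 6-13 1-14 14-4 6 1 13 11 18 8 47 10 20-2 26-18 15-5 23-1z"/><path d="M288 44l-11 0-14 5 1 17-15 11-10 26 0 14 23 29 8 22 3 3 19 4 8 5 23-9 20-3 12 1 24 9 28 0-11-6-10-15-4-12-2-27-19-61-28 8-12 8-17-23z"/><path d="M299 268l-18 4 3 12-6 22 16 27 0 39 11 30 0 8 2 2 23-5 13 0 6 2 11-7 15-4 41-5-1-15-14-28-5-18-2-26 2-7 4-2-21 1-44-9-21-9z"/><path d="M124 262l-32 4-28-2-15 5-28 3 17 9 26 26 1 35 10 50 20-7 17-1 4-3 17-28 19-13 27-33-17-15-13-19-2-6-15 0z"/><path d="M432 39l-13 13-12 6-14 0-12-5-13 1-7 3 19 61 2 27 4 12 12 17 11 4 14-4 41-21 0-104-17-3z"/><path d="M108 149l-5 0-2 4-3 34-6 14-8 6-27 13 18 4 14 7 16 14 10 4 14 17 10 2 14-1 26 8 20 2-1-38-19-60-34-15-8-9z"/><path d="M61 28l-13 2-13 13-7 3-12 2 1 103 26-21 14 3 20 11 27 3 9-48-1-17-17-16-8-21-13-13z"/><path d="M281 273l-1 13-6 13-7 6-22 12-29 1-14-4-7 1-4 7-2 25-4 8 0 3 3 2 16 4 45 44 11 5 46-2-2-13-10-26 0-39-16-27 6-22z"/><path d="M463 272l-23 1-10 3-27 18-8 7 3 38 3 11 12 21 5 23 43 1 3-2z"/><path d="M185 358l-8 14-2 55 2 11 13 23 3 3 72 0 1-10-5-26-6-15-51-49z"/><path d="M50 130l-9 2-10 10-15 10 1 111 3-11 8-10 25-21 35-16 8-13 6-44-25-4z"/><path d="M416 393l-41 5-15 4-11 7-6-2-13 0-22 3-2 2 0 12 9 39 103 1-5-37z"/><path d="M20 272l-4 0 0 121 15 6 14 0 28-6 1-3-10-57 0-26-26-26z"/><path d="M196 26l-38 13-9 7 12 10 9 14 2 7 0 15-8 21-27 41 10 11 13 1 7-3 25-31 14-11 10-4-4-16 1-31-11-36z"/><path d="M151 48l-3 0-7 15-5 4-27 1-15-6 1 4 15 14 3 5-1 23-9 41 34 6 31-49 4-14-1-19-10-17z"/>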